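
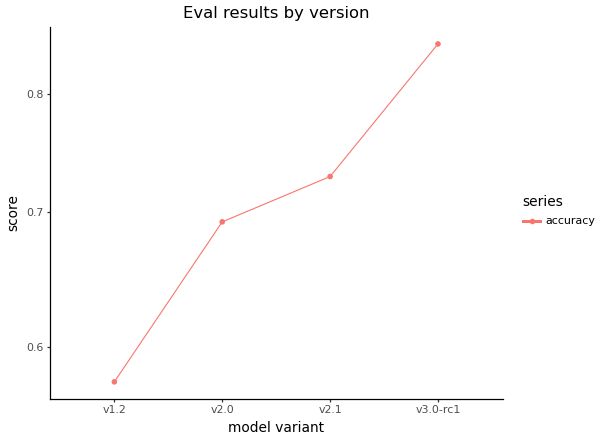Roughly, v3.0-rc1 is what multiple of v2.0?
≈ 1.21×

v3.0-rc1 ≈ 0.85, v2.0 ≈ 0.70; 0.85/0.70 ≈ 1.21.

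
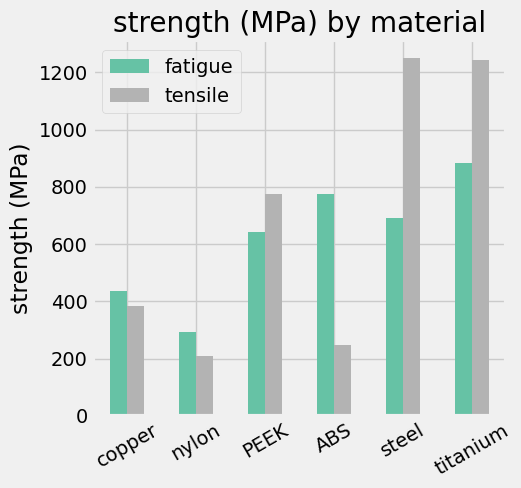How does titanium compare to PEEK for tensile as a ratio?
≈ 1.5×

titanium ≈ 1200, PEEK ≈ 800; 1200/800 ≈ 1.5.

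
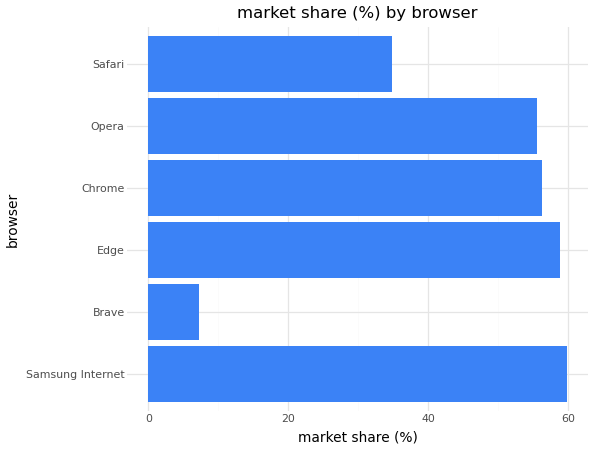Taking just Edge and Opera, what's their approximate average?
≈ 58

(60 + 55) / 2 ≈ 58.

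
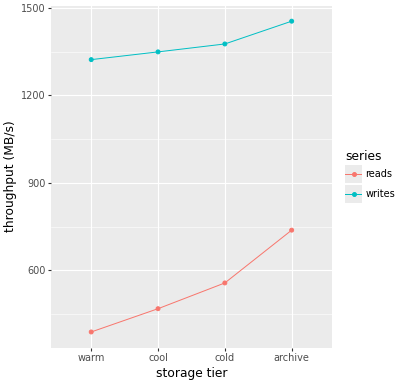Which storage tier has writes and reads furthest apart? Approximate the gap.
warm, ≈ 900 MB/s

warm: writes ≈ 1300, reads ≈ 400 → gap ≈ 900. Next-largest (cool) is only ≈ 800.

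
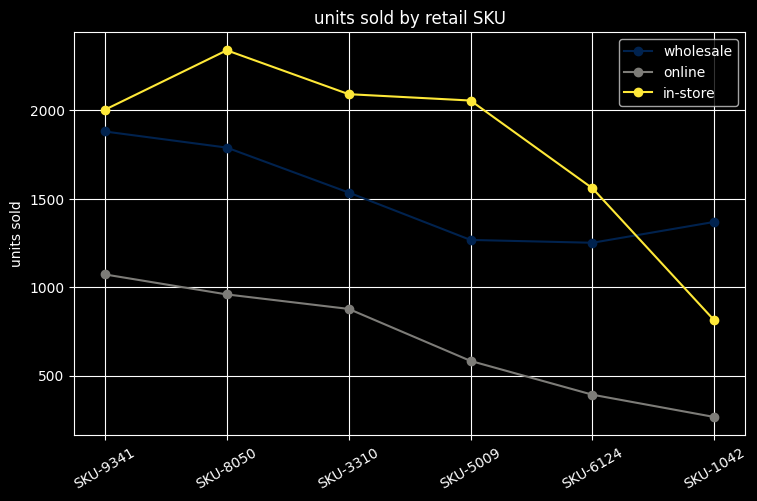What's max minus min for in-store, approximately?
≈ 1600

Max SKU-8050 ≈ 2400, min SKU-1042 ≈ 800; range ≈ 1600.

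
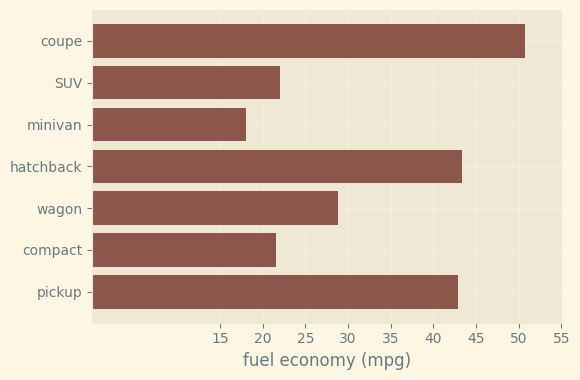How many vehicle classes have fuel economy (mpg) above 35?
Above 35: coupe, hatchback, pickup.

3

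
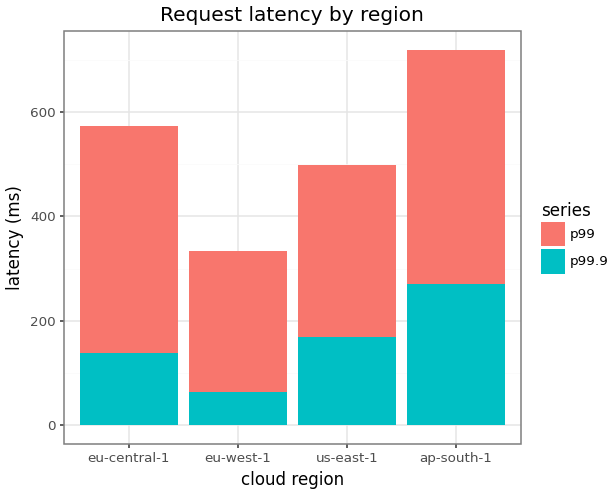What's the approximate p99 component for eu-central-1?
≈ 500

p99 top ≈ 600, bottom ≈ 100; segment ≈ 500.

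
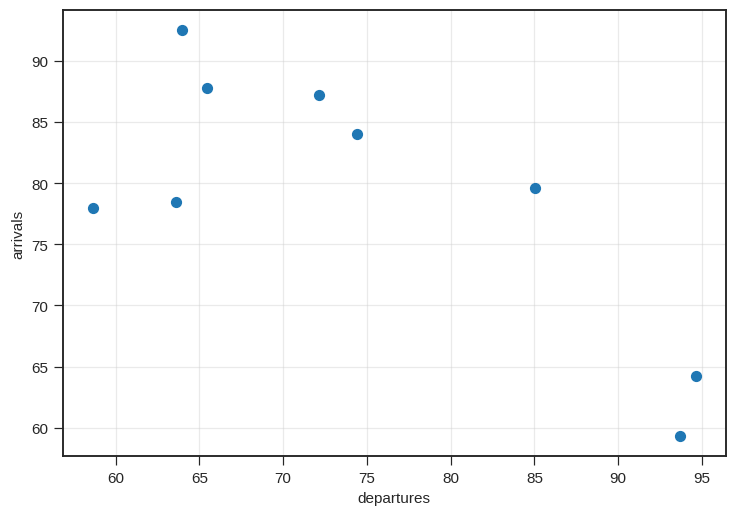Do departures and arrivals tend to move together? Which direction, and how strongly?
negative, strong

Points are negatively correlated; strong (|r| ≈ 0.8).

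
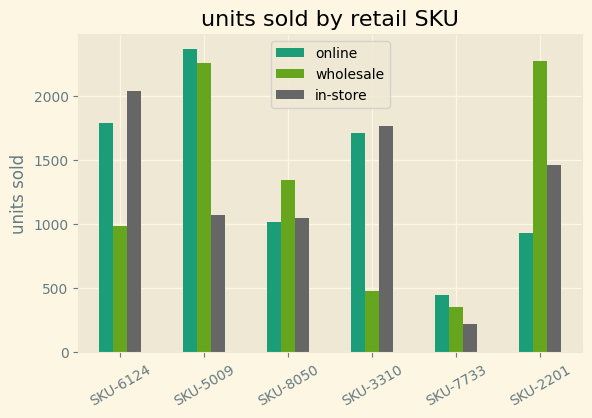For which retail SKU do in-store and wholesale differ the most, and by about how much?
SKU-3310, ≈ 1400

SKU-3310: in-store ≈ 1800, wholesale ≈ 400 → gap ≈ 1400. Next-largest (SKU-5009) is only ≈ 1200.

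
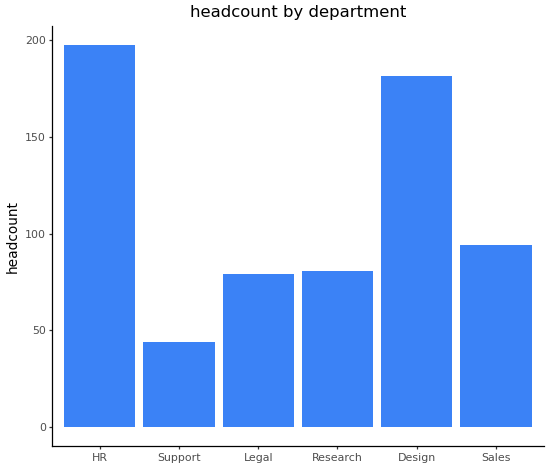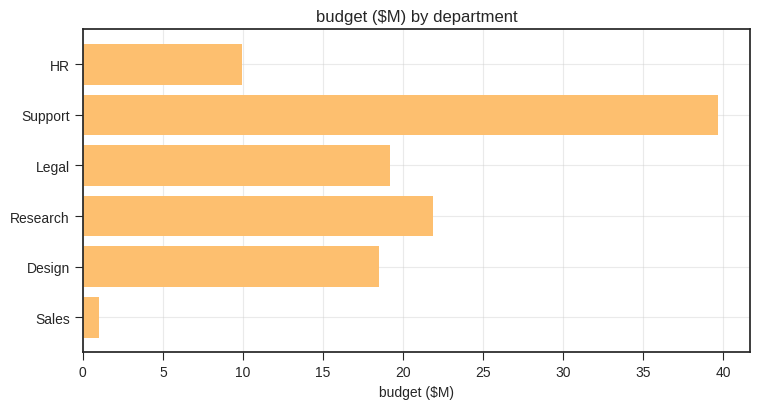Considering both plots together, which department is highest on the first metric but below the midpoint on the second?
Chart 2 median budget ($M) ≈ 20; below-median departments: HR, Design, Sales. Among those, HR has the highest headcount (≈ 200).

HR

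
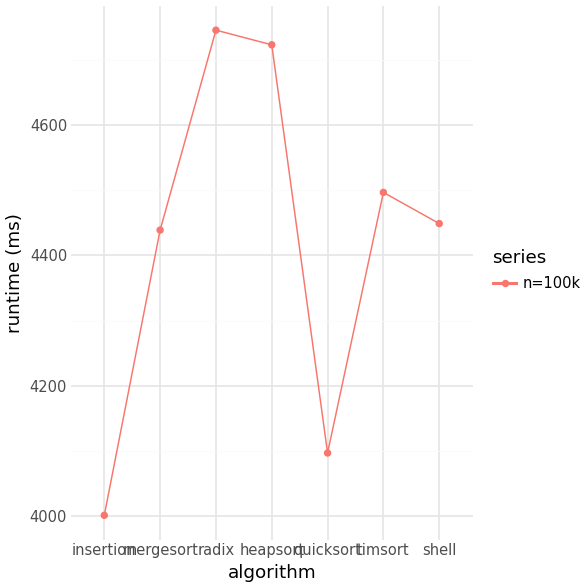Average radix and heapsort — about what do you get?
≈ 4700

(4700 + 4700) / 2 ≈ 4700.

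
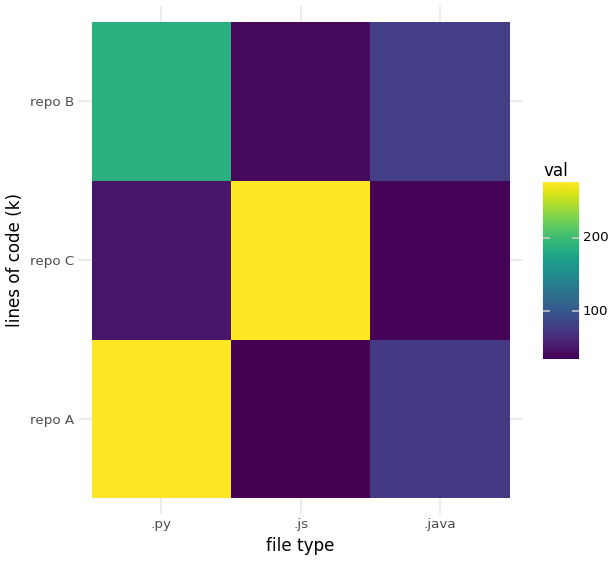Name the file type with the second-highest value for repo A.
.java

Top 3 for repo A: .py ≈ 275, .java ≈ 75, .js ≈ 25.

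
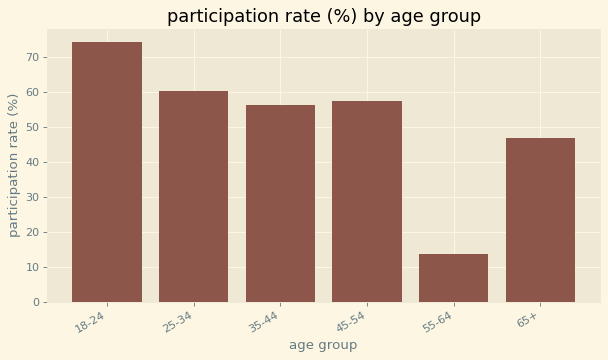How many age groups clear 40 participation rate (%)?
5

Above 40: 18-24, 25-34, 35-44, 45-54, 65+.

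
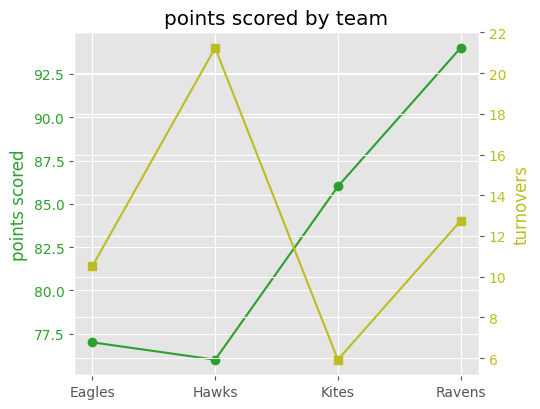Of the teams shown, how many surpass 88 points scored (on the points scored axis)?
1

Above 88: Ravens.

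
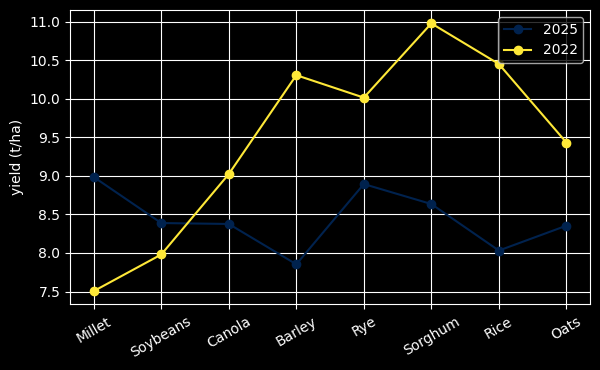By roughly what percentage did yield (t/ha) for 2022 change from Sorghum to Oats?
Sorghum ≈ 11.0, Oats ≈ 9.5; (9.5 − 11.0) / 11.0 ≈ -13.6%.

≈ -13.6%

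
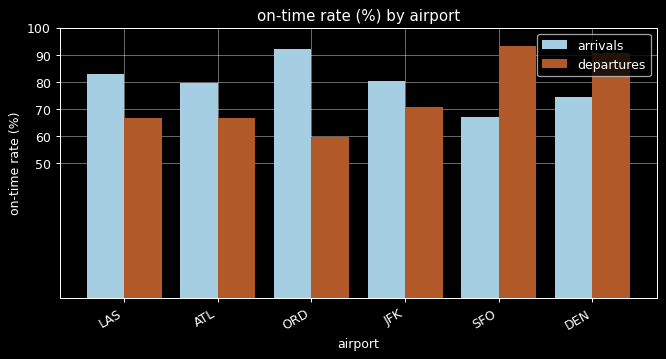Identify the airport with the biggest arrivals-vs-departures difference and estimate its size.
ORD: arrivals ≈ 90, departures ≈ 60 → gap ≈ 30. Next-largest (SFO) is only ≈ 20.

ORD, ≈ 30 %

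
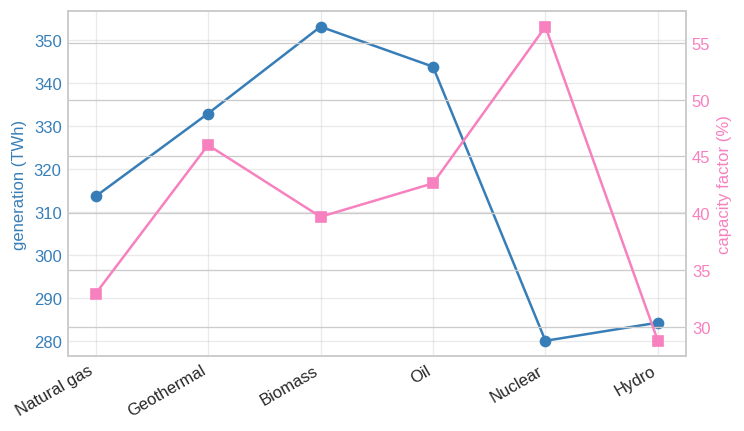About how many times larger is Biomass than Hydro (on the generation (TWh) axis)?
≈ 1.25×

Biomass ≈ 350, Hydro ≈ 280; 350/280 ≈ 1.25.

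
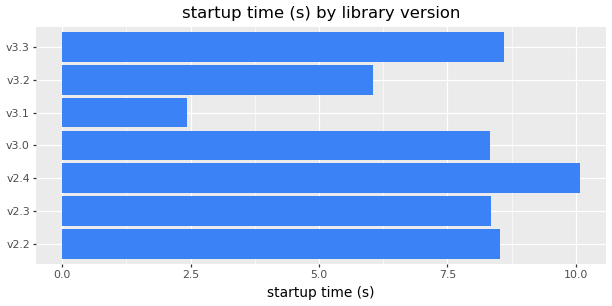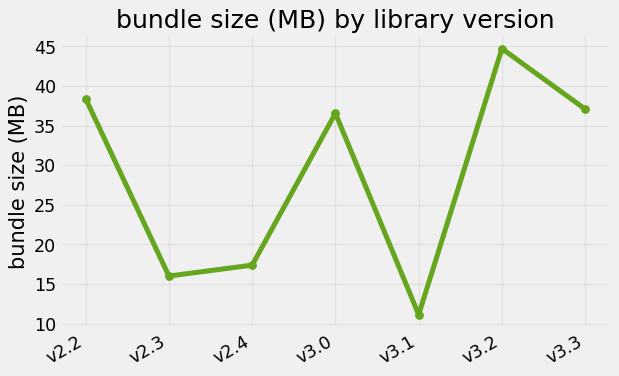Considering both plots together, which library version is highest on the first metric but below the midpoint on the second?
v2.4

Chart 2 median bundle size (MB) ≈ 35; below-median library versions: v2.3, v2.4, v3.1. Among those, v2.4 has the highest startup time (s) (≈ 10).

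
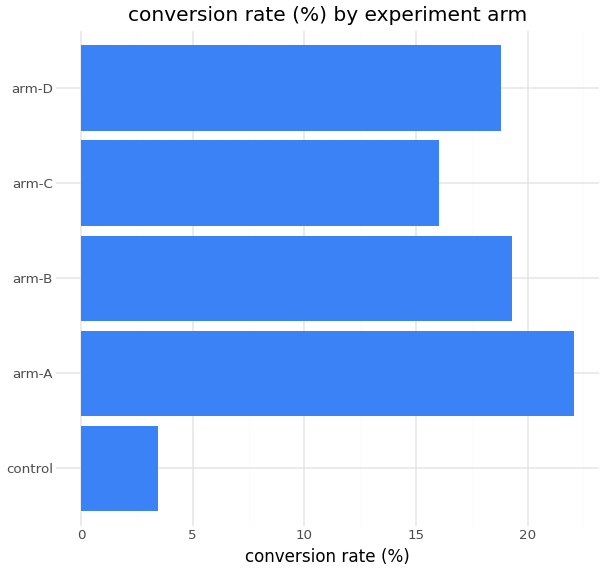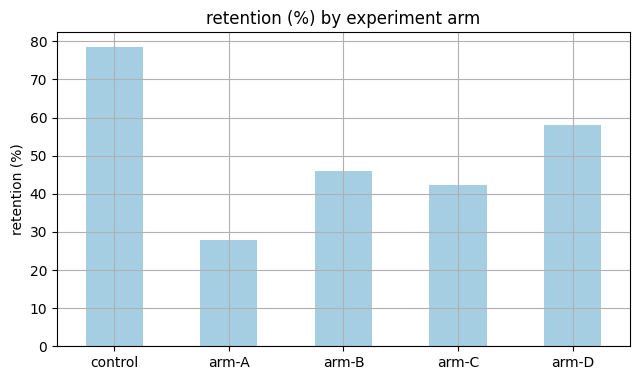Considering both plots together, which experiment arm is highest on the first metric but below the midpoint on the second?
Chart 2 median retention (%) ≈ 50; below-median experiment arms: arm-A, arm-C. Among those, arm-A has the highest conversion rate (%) (≈ 20).

arm-A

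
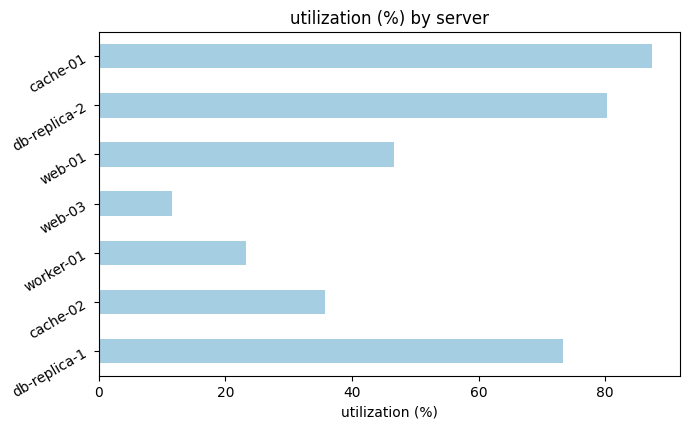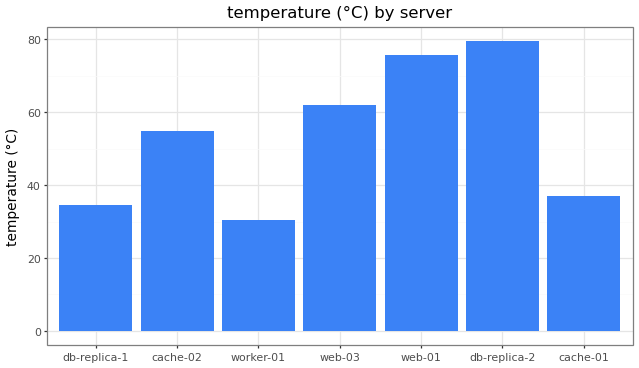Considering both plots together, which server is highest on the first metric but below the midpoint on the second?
Chart 2 median temperature (°C) ≈ 50; below-median servers: db-replica-1, worker-01, cache-01. Among those, cache-01 has the highest utilization (%) (≈ 90).

cache-01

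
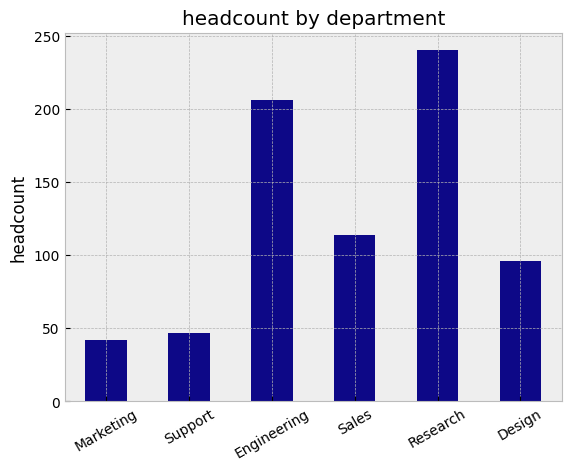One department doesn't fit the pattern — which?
Research

Research ≈ 240; the rest sit between ≈ 40 and ≈ 200.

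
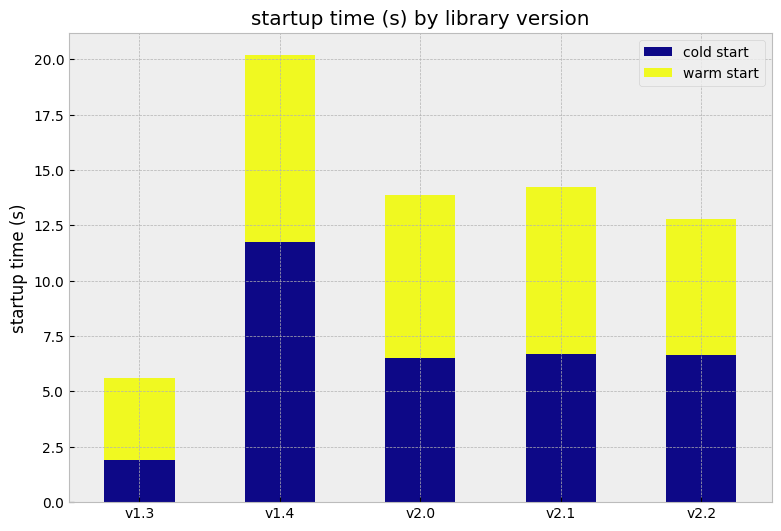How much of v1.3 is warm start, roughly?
warm start top ≈ 6, bottom ≈ 2; segment ≈ 4.

≈ 4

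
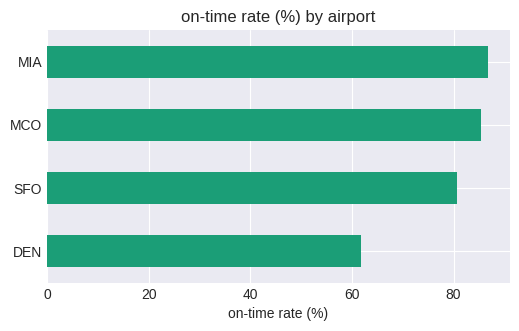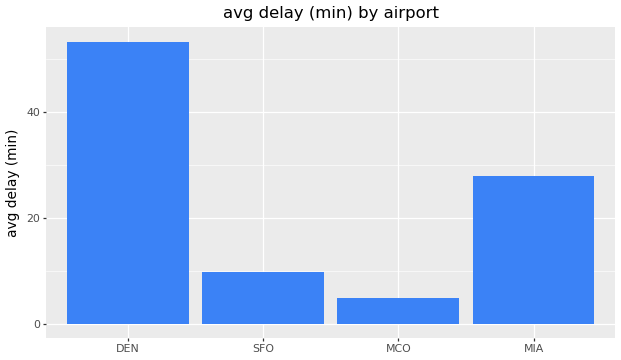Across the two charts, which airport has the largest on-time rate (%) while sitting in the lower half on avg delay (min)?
MCO

Chart 2 median avg delay (min) ≈ 20; below-median airports: SFO, MCO. Among those, MCO has the highest on-time rate (%) (≈ 90).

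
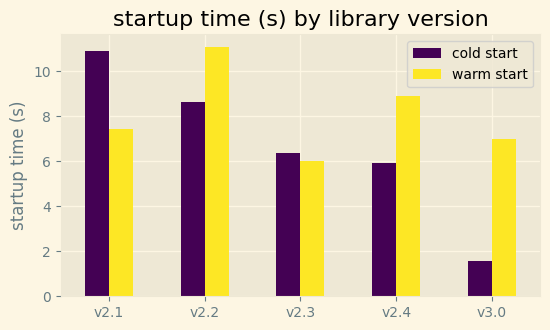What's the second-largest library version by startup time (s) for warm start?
Top 3 for warm start: v2.2 ≈ 11, v2.4 ≈ 9, v2.1 ≈ 7.

v2.4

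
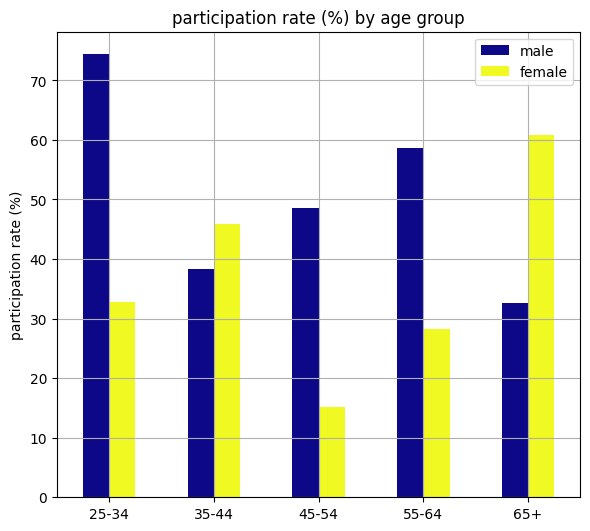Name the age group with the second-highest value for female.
35-44

Top 3 for female: 65+ ≈ 60, 35-44 ≈ 50, 25-34 ≈ 30.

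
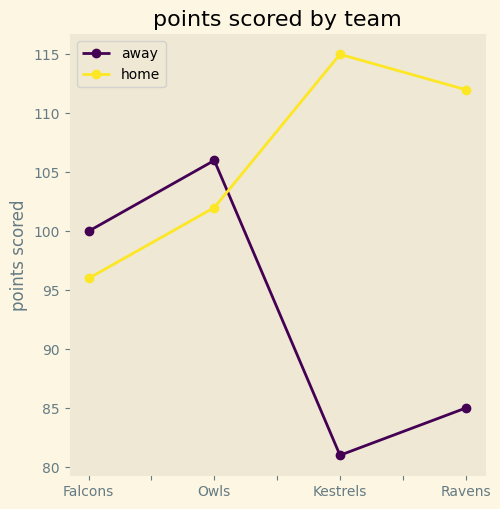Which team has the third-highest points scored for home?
Owls

Top 4 for home: Kestrels ≈ 115, Ravens ≈ 110, Owls ≈ 100, Falcons ≈ 95.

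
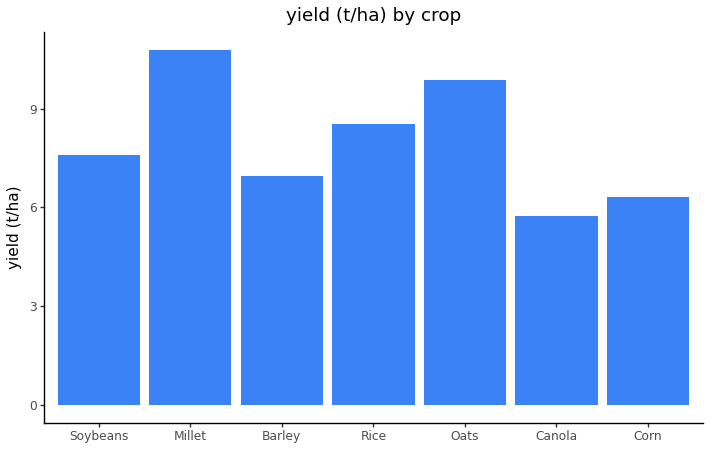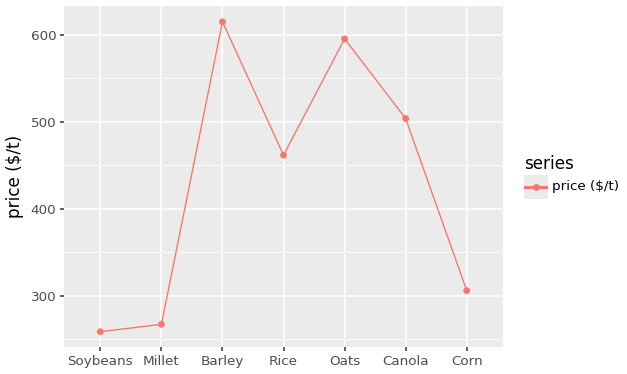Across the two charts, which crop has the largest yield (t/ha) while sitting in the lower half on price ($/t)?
Millet

Chart 2 median price ($/t) ≈ 500; below-median crops: Soybeans, Millet, Corn. Among those, Millet has the highest yield (t/ha) (≈ 11).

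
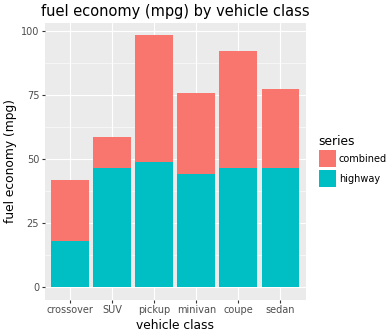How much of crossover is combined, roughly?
≈ 20

combined top ≈ 40, bottom ≈ 20; segment ≈ 20.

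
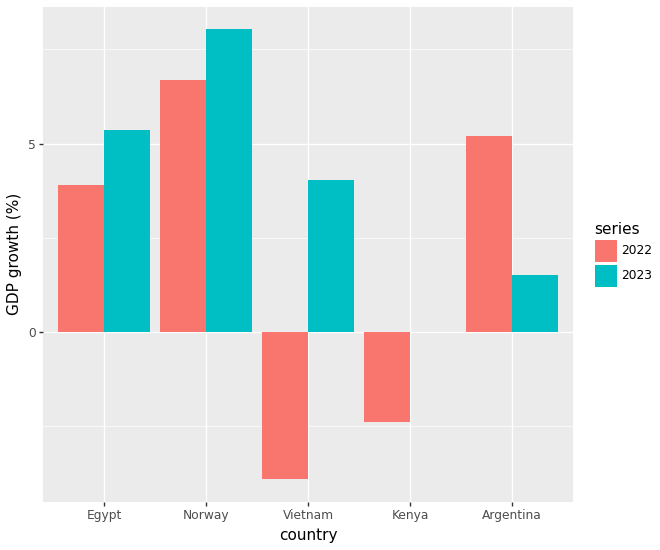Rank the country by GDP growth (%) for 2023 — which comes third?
Vietnam

Top 4 for 2023: Norway ≈ 8, Egypt ≈ 5, Vietnam ≈ 4, Argentina ≈ 1.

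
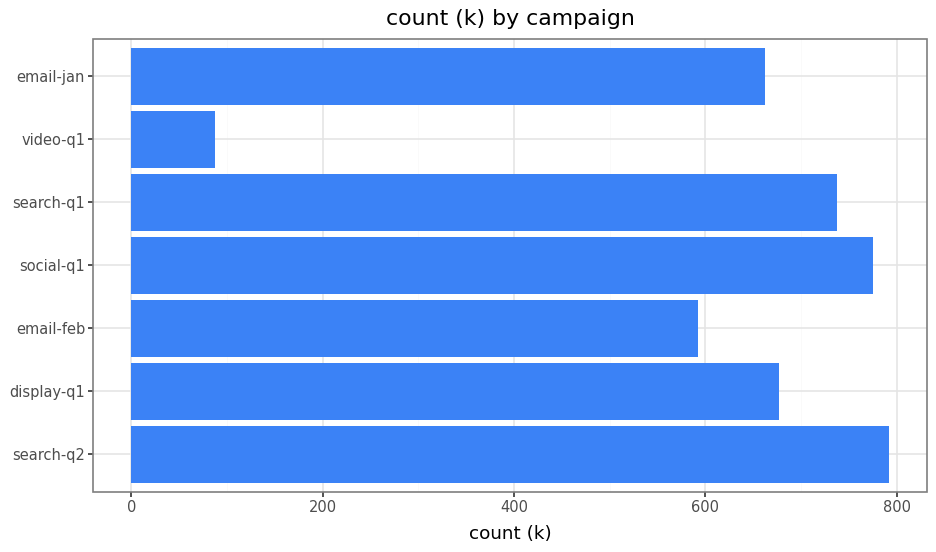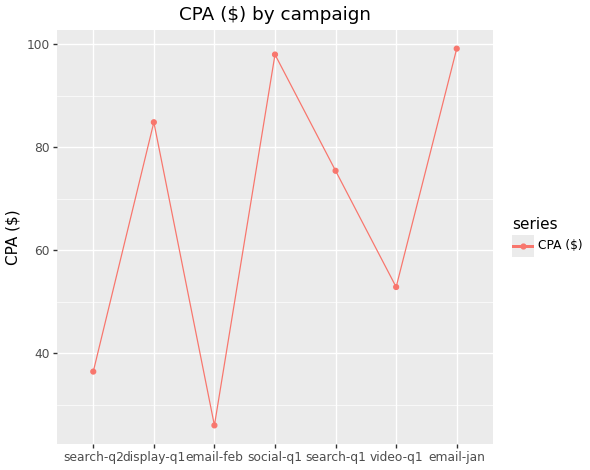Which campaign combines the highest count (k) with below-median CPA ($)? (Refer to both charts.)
Chart 2 median CPA ($) ≈ 80; below-median campaigns: search-q2, email-feb, video-q1. Among those, search-q2 has the highest count (k) (≈ 800).

search-q2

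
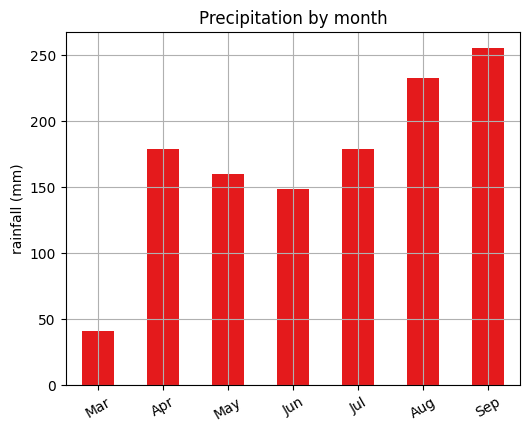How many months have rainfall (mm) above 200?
2

Above 200: Aug, Sep.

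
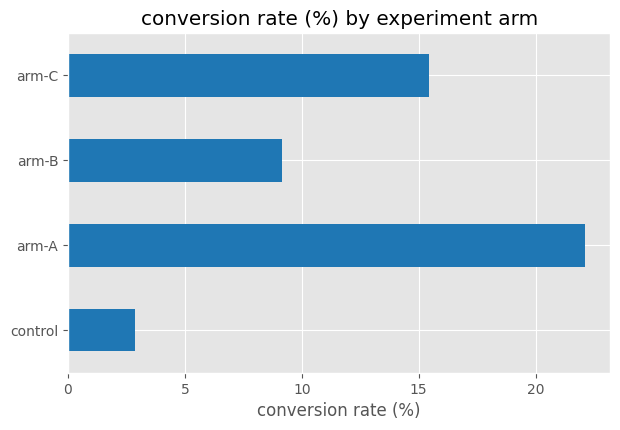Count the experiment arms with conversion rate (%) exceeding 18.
Above 18: arm-A.

1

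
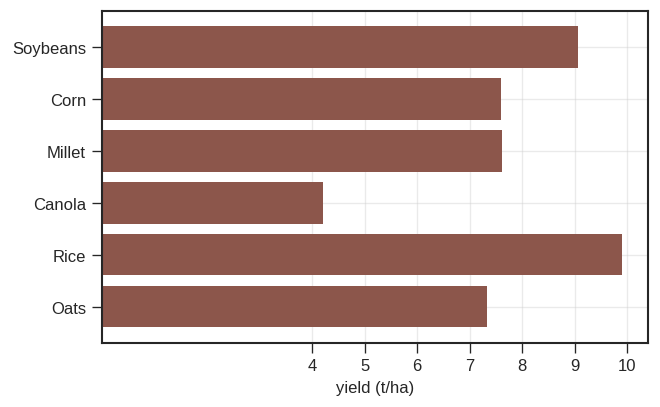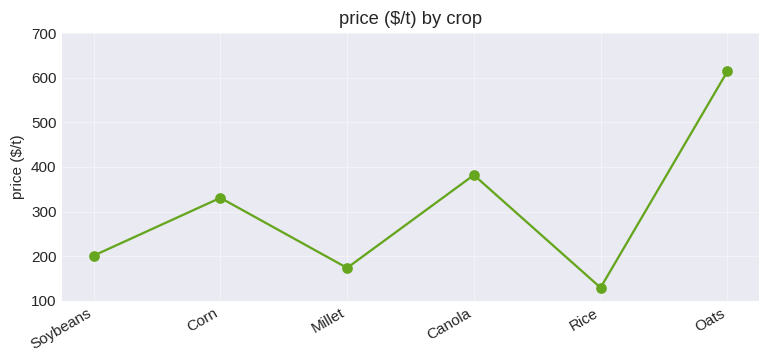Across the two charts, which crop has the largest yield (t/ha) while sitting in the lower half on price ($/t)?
Rice

Chart 2 median price ($/t) ≈ 300; below-median crops: Soybeans, Millet, Rice. Among those, Rice has the highest yield (t/ha) (≈ 10).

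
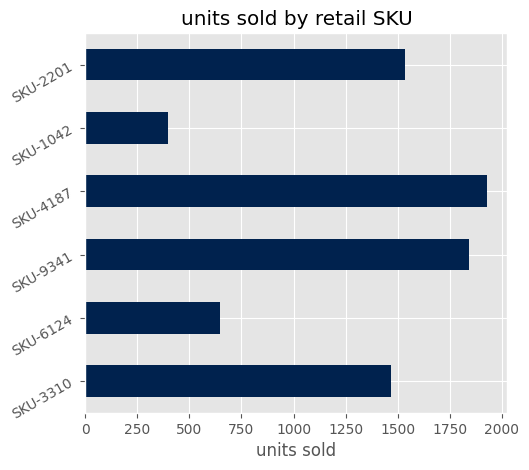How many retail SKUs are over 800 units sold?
4

Above 800: SKU-3310, SKU-9341, SKU-4187, SKU-2201.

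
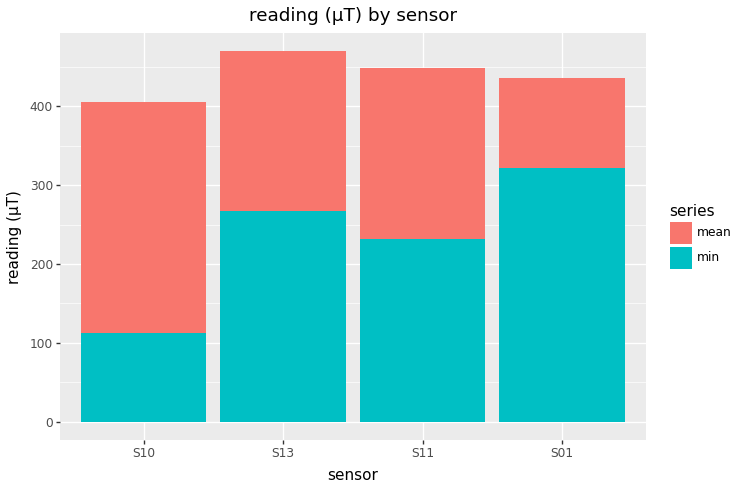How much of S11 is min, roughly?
min top ≈ 250, bottom ≈ 0; segment ≈ 250.

≈ 250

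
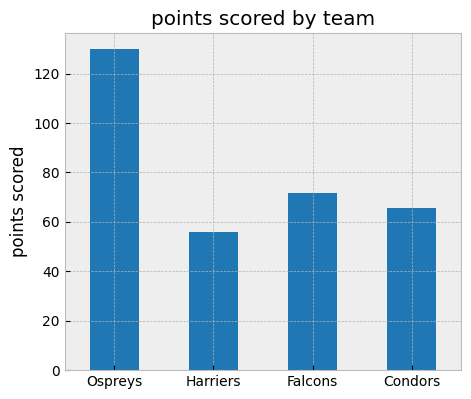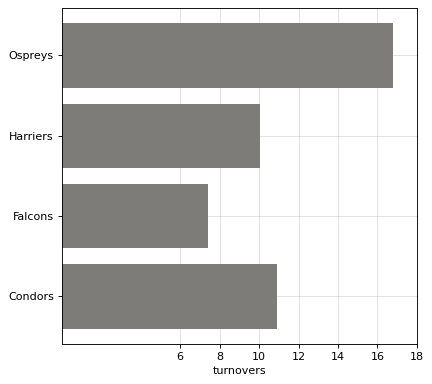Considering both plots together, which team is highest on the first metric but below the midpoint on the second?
Chart 2 median turnovers ≈ 10; below-median teams: Harriers, Falcons. Among those, Falcons has the highest points scored (≈ 80).

Falcons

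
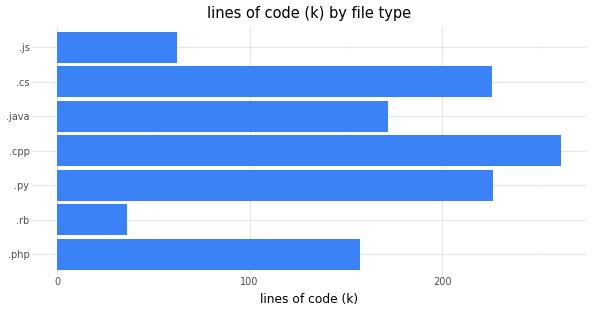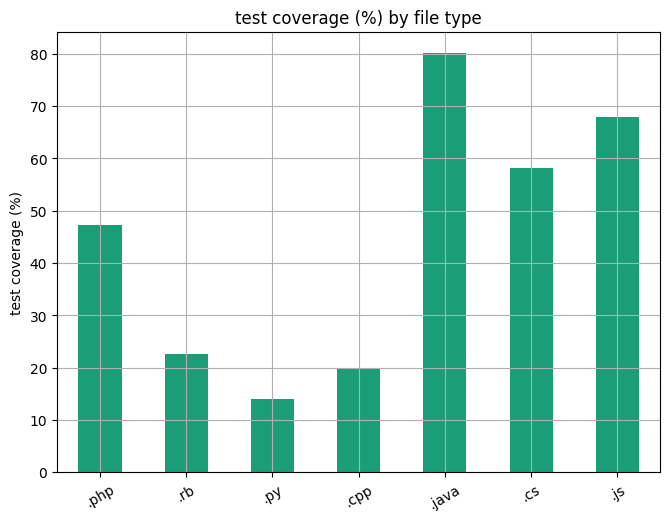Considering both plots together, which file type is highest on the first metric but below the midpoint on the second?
Chart 2 median test coverage (%) ≈ 50; below-median file types: .rb, .py, .cpp. Among those, .cpp has the highest lines of code (k) (≈ 250).

.cpp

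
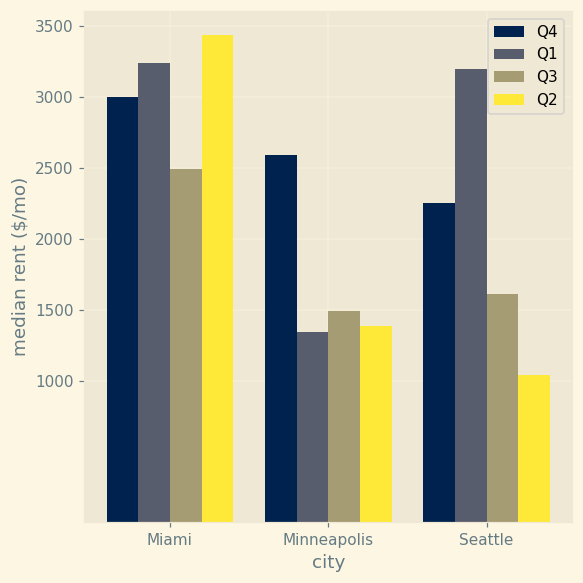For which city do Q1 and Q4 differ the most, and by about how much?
Minneapolis, ≈ 1000 $/mo

Minneapolis: Q1 ≈ 1500, Q4 ≈ 2500 → gap ≈ 1000. Next-largest (Seattle) is only ≈ 500.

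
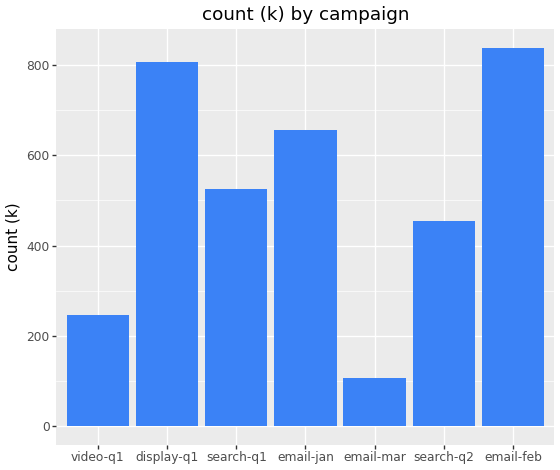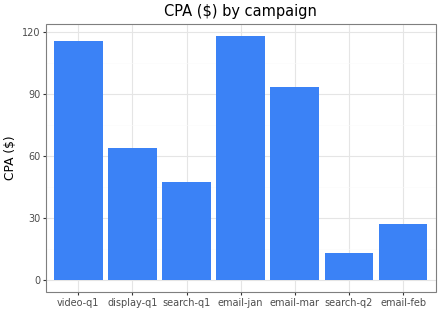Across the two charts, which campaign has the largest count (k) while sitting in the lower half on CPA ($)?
Chart 2 median CPA ($) ≈ 60; below-median campaigns: search-q1, search-q2, email-feb. Among those, email-feb has the highest count (k) (≈ 800).

email-feb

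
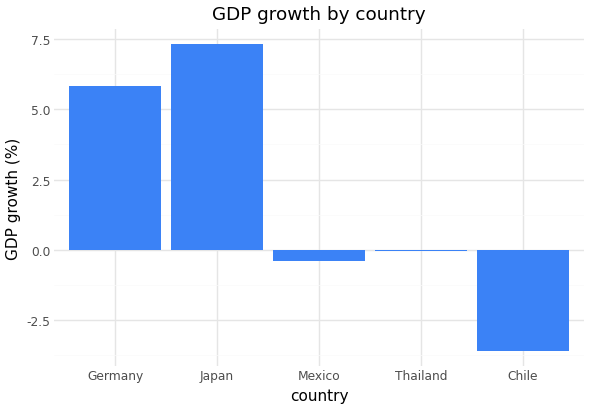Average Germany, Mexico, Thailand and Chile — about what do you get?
≈ 0

(6 + 0 + 0 + -4) / 4 ≈ 0.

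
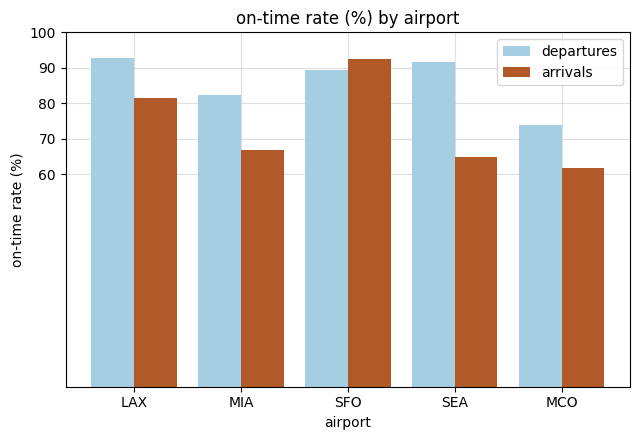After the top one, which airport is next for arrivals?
LAX

Top 3 for arrivals: SFO ≈ 90, LAX ≈ 80, MIA ≈ 70.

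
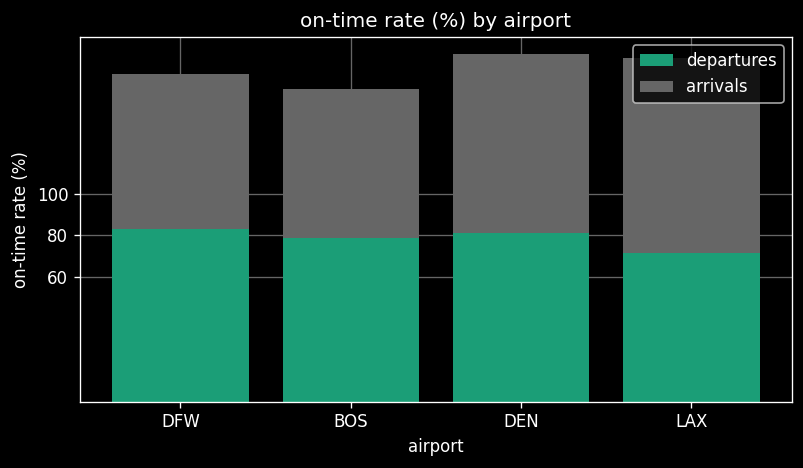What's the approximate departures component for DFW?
≈ 80

departures top ≈ 80, bottom ≈ 0; segment ≈ 80.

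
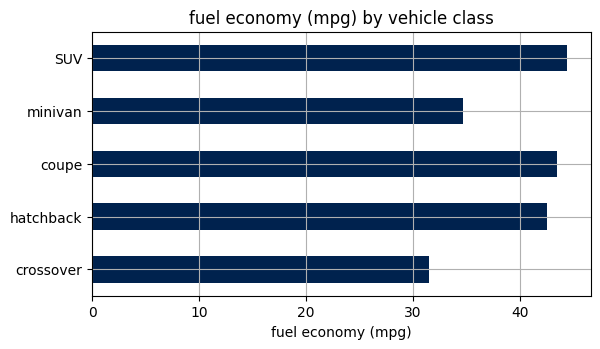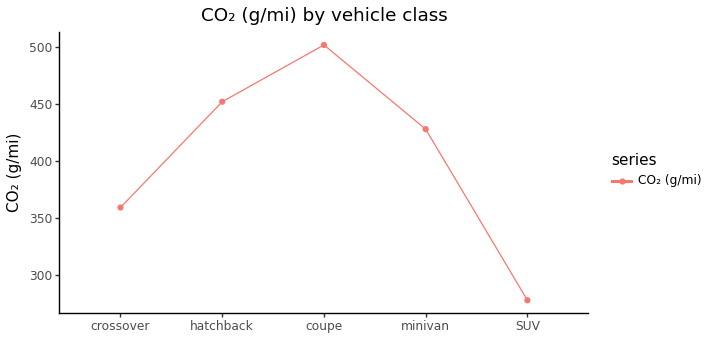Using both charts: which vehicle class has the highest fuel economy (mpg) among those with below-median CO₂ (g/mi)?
SUV

Chart 2 median CO₂ (g/mi) ≈ 450; below-median vehicle classes: crossover, SUV. Among those, SUV has the highest fuel economy (mpg) (≈ 45).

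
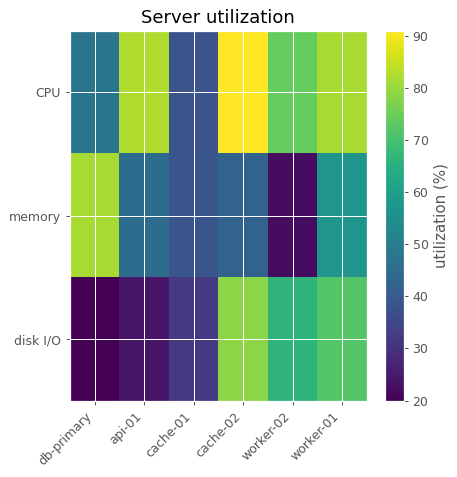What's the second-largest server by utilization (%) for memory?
Top 3 for memory: db-primary ≈ 80, worker-01 ≈ 60, api-01 ≈ 50.

worker-01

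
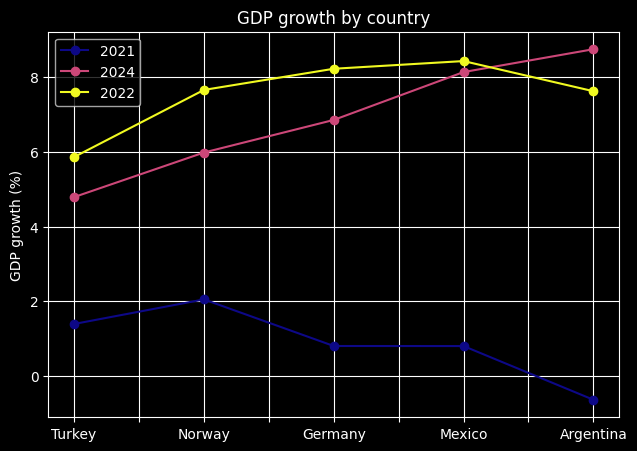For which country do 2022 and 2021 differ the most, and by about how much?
Argentina, ≈ 9 %

Argentina: 2022 ≈ 8, 2021 ≈ -1 → gap ≈ 9. Next-largest (Mexico) is only ≈ 7.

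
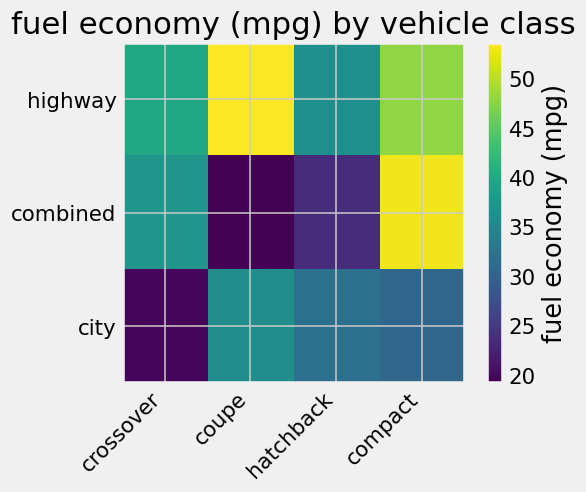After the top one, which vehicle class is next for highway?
Top 3 for highway: coupe ≈ 55, compact ≈ 50, crossover ≈ 40.

compact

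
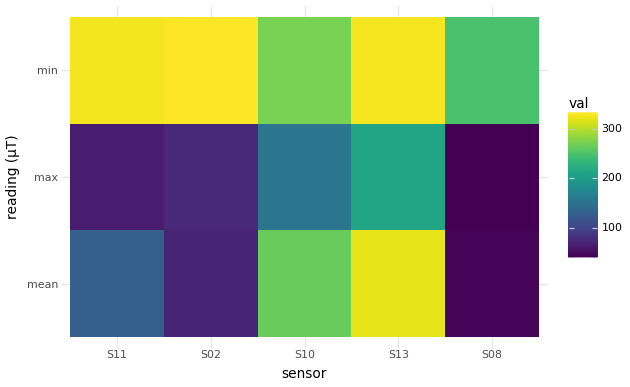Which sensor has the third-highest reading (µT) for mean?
Top 4 for mean: S13 ≈ 325, S10 ≈ 275, S11 ≈ 125, S02 ≈ 75.

S11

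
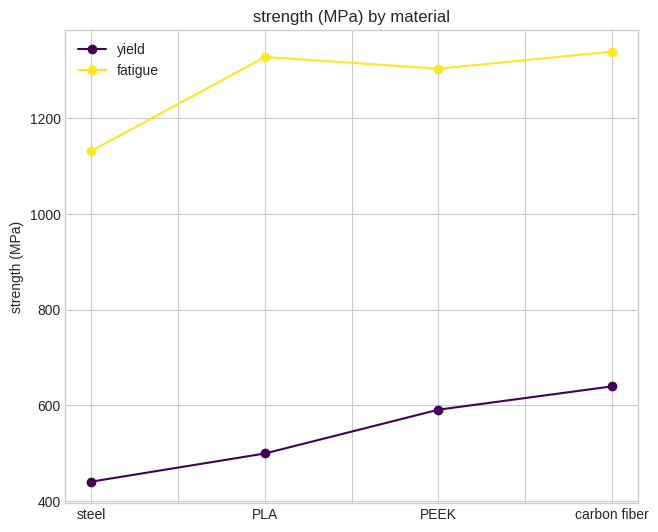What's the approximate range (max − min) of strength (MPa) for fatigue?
Max carbon fiber ≈ 1300, min steel ≈ 1100; range ≈ 200.

≈ 200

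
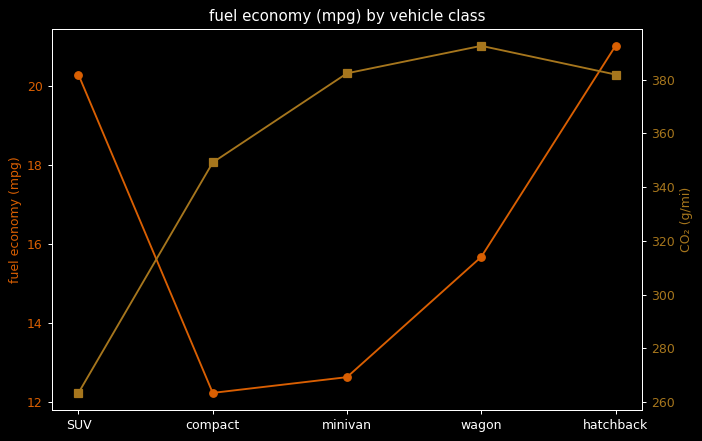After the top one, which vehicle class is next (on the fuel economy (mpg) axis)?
Top 3 (on the fuel economy (mpg) axis): hatchback ≈ 21, SUV ≈ 20, wagon ≈ 16.

SUV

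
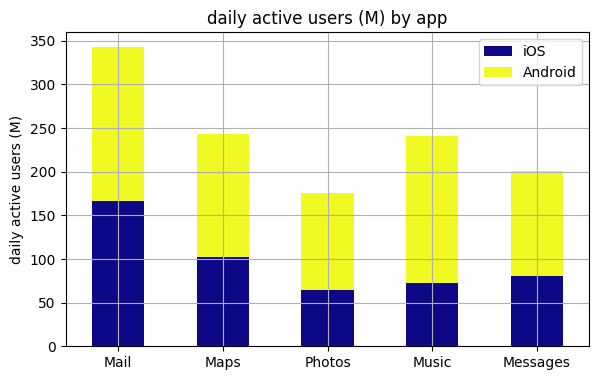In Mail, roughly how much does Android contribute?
≈ 200

Android top ≈ 350, bottom ≈ 150; segment ≈ 200.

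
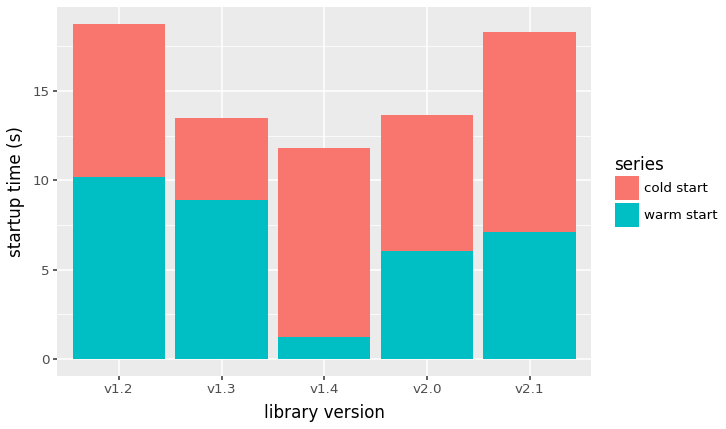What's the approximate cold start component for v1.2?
cold start top ≈ 18, bottom ≈ 10; segment ≈ 8.

≈ 8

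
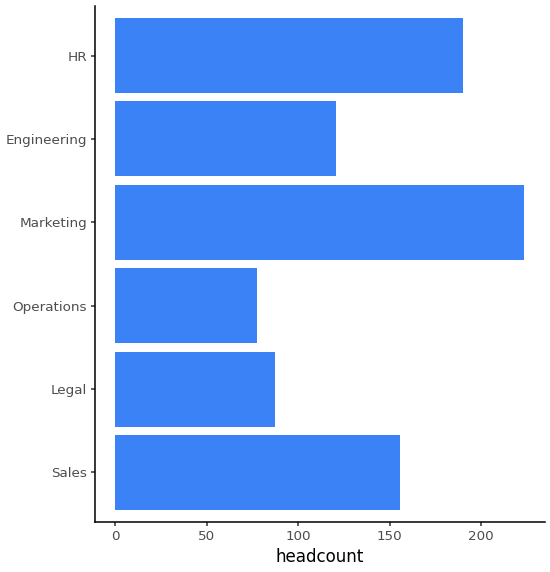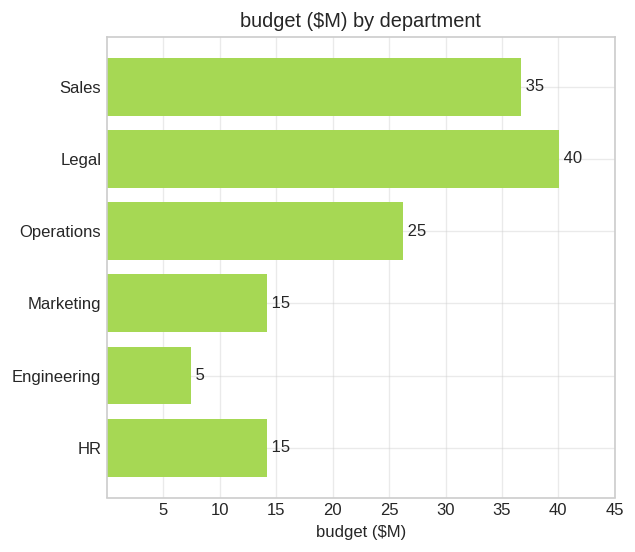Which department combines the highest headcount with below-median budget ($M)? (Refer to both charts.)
Chart 2 median budget ($M) ≈ 20; below-median departments: Marketing, Engineering, HR. Among those, Marketing has the highest headcount (≈ 225).

Marketing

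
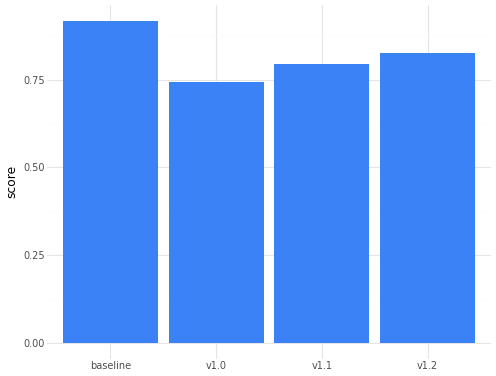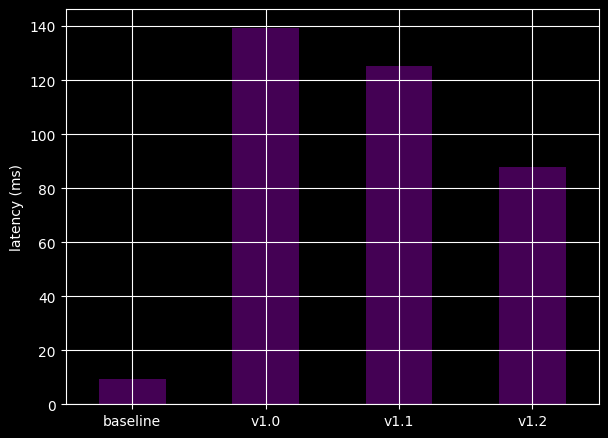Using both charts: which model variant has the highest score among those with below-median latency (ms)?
Chart 2 median latency (ms) ≈ 100; below-median model variants: baseline, v1.2. Among those, baseline has the highest score (≈ 0.9).

baseline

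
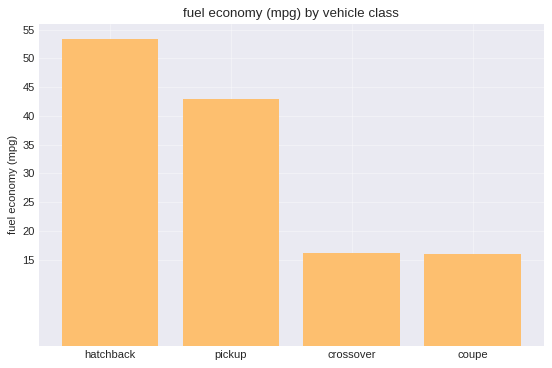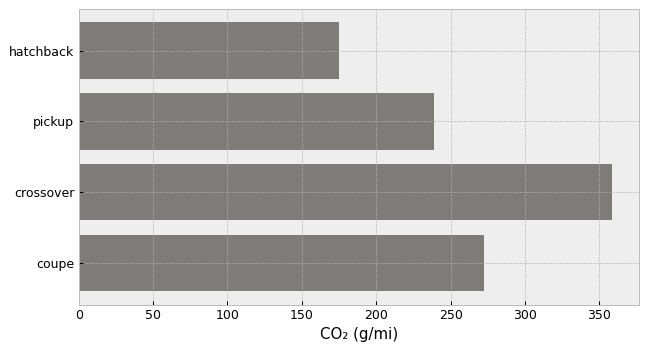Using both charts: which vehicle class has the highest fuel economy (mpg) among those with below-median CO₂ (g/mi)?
Chart 2 median CO₂ (g/mi) ≈ 250; below-median vehicle classes: hatchback, pickup. Among those, hatchback has the highest fuel economy (mpg) (≈ 55).

hatchback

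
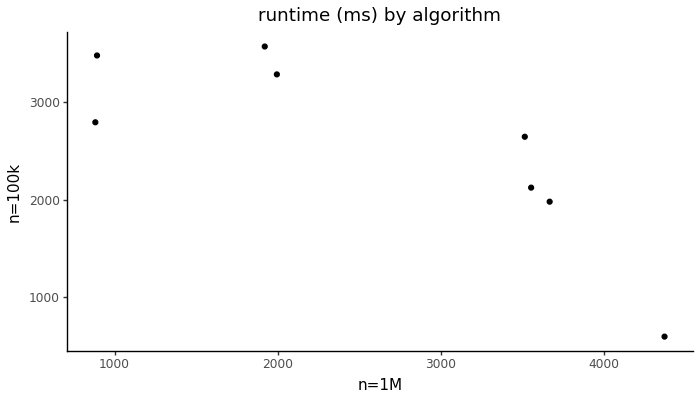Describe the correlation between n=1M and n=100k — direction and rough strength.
Points are negatively correlated; strong (|r| ≈ 0.8).

negative, strong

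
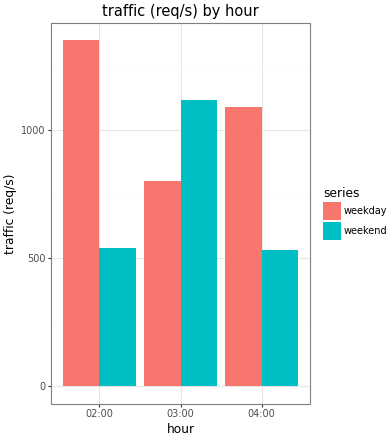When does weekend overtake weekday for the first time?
03:00

02:00: weekend ≈ 600 vs weekday ≈ 1400 (not yet); 03:00: weekend ≈ 1200 vs weekday ≈ 800 (first crossover).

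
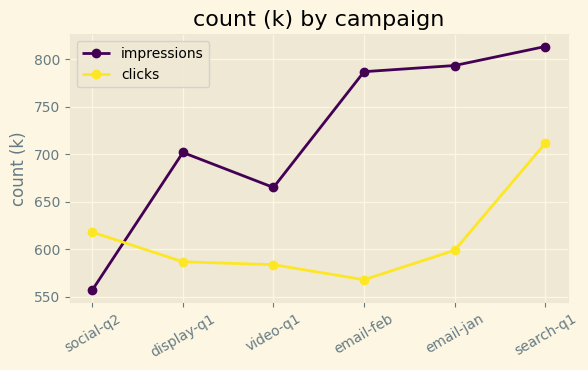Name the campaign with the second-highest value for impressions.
email-jan

Top 3 for impressions: search-q1 ≈ 825, email-jan ≈ 800, email-feb ≈ 775.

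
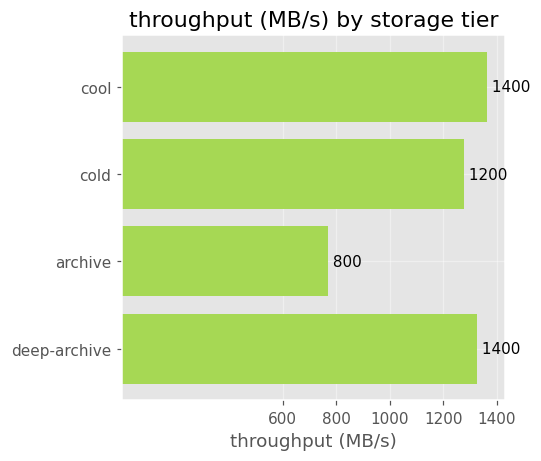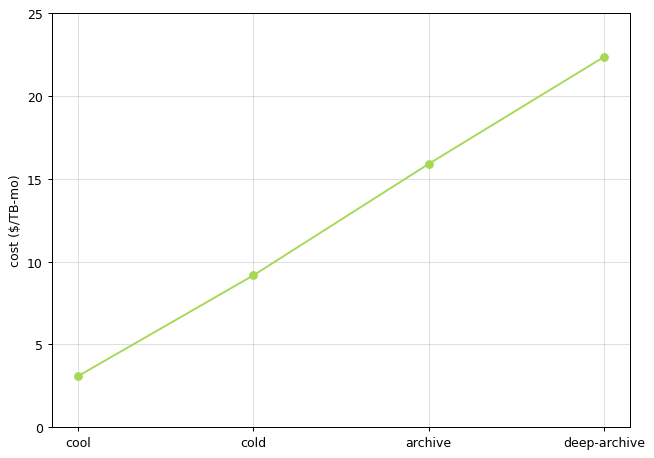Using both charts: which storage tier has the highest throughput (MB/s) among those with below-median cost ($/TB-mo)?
cool

Chart 2 median cost ($/TB-mo) ≈ 15; below-median storage tiers: cool, cold. Among those, cool has the highest throughput (MB/s) (≈ 1400).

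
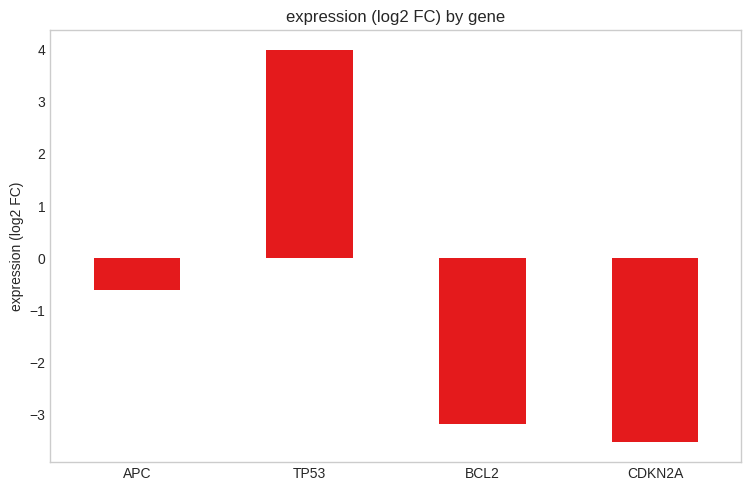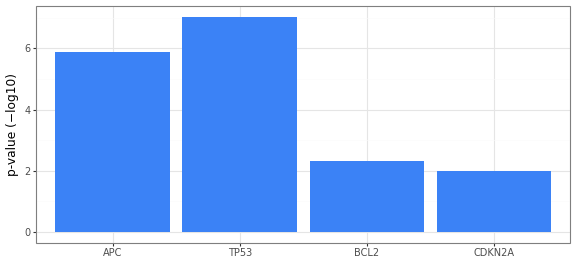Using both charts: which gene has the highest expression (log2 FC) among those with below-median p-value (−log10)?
Chart 2 median p-value (−log10) ≈ 4; below-median genes: BCL2, CDKN2A. Among those, BCL2 has the highest expression (log2 FC) (≈ -3).

BCL2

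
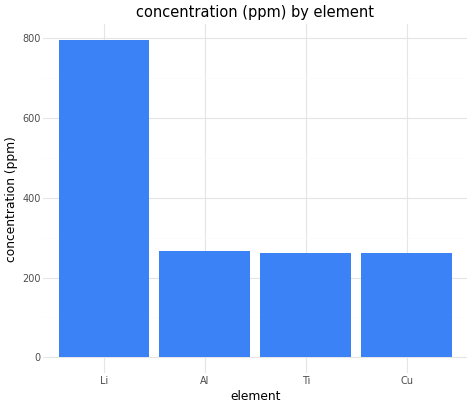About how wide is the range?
Max Li ≈ 800, min Ti ≈ 300; range ≈ 500.

≈ 500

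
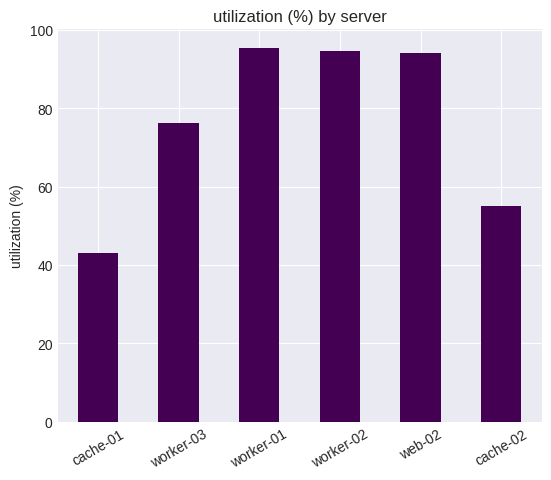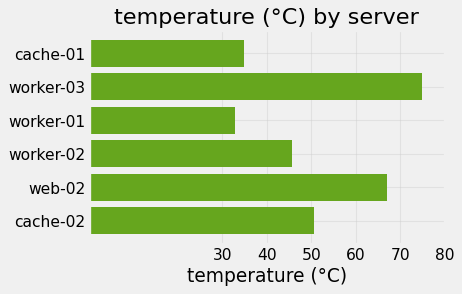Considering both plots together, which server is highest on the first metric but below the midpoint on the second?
worker-01

Chart 2 median temperature (°C) ≈ 50; below-median servers: cache-01, worker-01, worker-02. Among those, worker-01 has the highest utilization (%) (≈ 100).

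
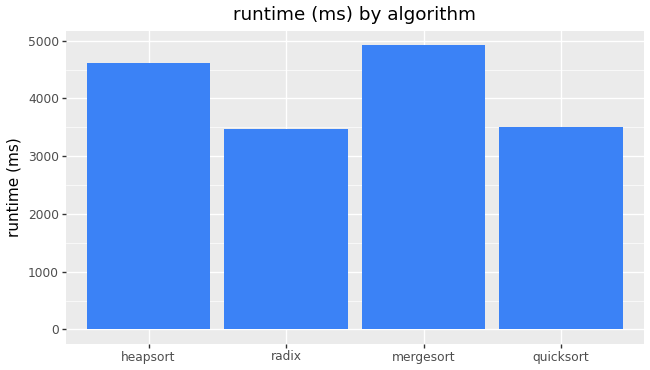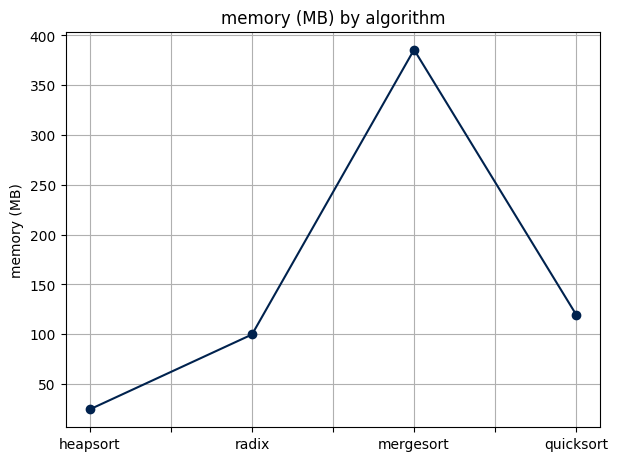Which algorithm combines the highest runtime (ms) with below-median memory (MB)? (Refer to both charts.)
Chart 2 median memory (MB) ≈ 100; below-median algorithms: heapsort, radix. Among those, heapsort has the highest runtime (ms) (≈ 4500).

heapsort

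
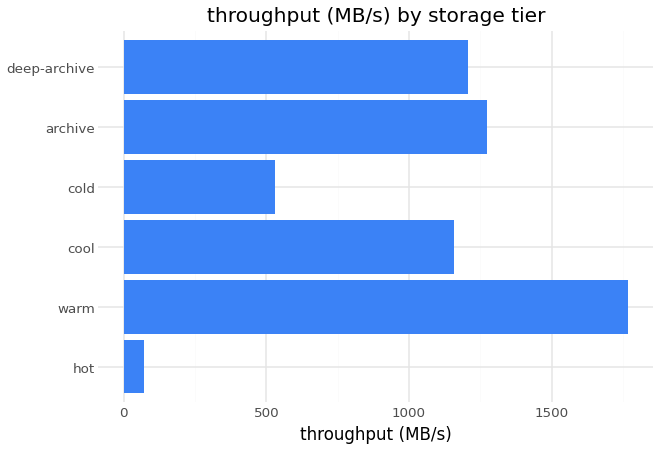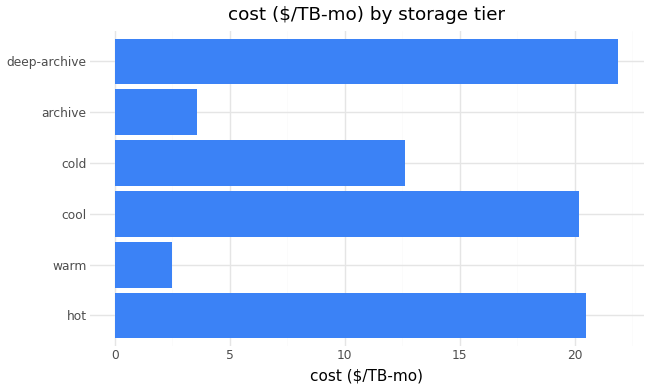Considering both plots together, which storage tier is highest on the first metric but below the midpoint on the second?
Chart 2 median cost ($/TB-mo) ≈ 15; below-median storage tiers: warm, cold, archive. Among those, warm has the highest throughput (MB/s) (≈ 1800).

warm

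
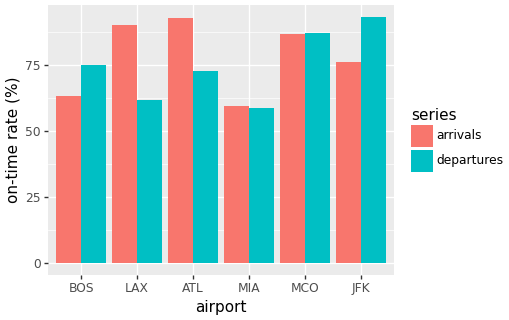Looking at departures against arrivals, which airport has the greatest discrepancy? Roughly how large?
LAX, ≈ 30 %

LAX: departures ≈ 60, arrivals ≈ 90 → gap ≈ 30. Next-largest (ATL) is only ≈ 20.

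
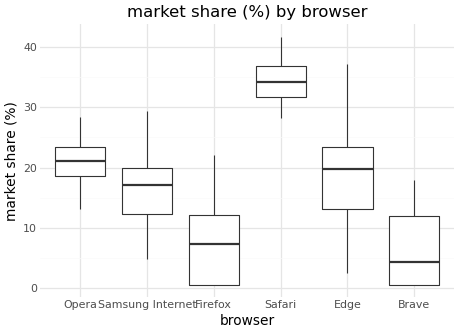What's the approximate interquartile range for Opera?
≈ 5

Q3 ≈ 25, Q1 ≈ 20; IQR ≈ 5.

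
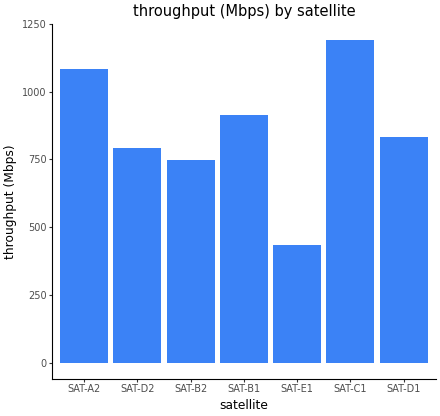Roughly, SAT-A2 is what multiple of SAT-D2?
SAT-A2 ≈ 1100, SAT-D2 ≈ 800; 1100/800 ≈ 1.38.

≈ 1.38×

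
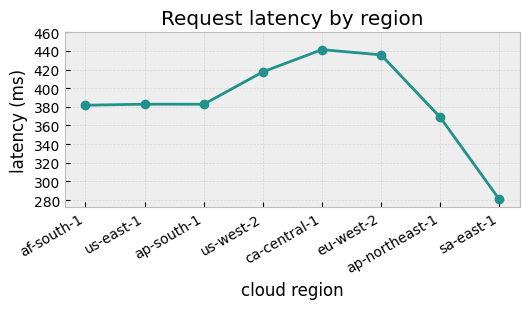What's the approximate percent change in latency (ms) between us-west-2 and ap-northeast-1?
≈ -14.3%

us-west-2 ≈ 420, ap-northeast-1 ≈ 360; (360 − 420) / 420 ≈ -14.3%.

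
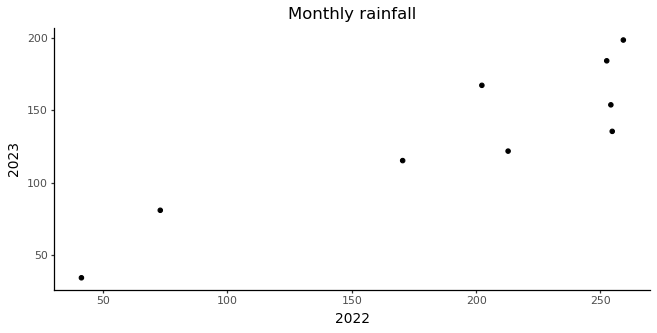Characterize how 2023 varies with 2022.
positive, strong

Points are positively correlated; strong (|r| ≈ 0.9).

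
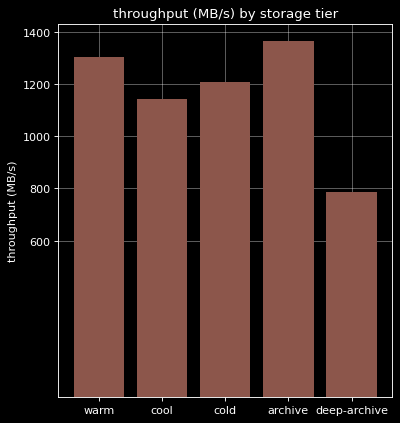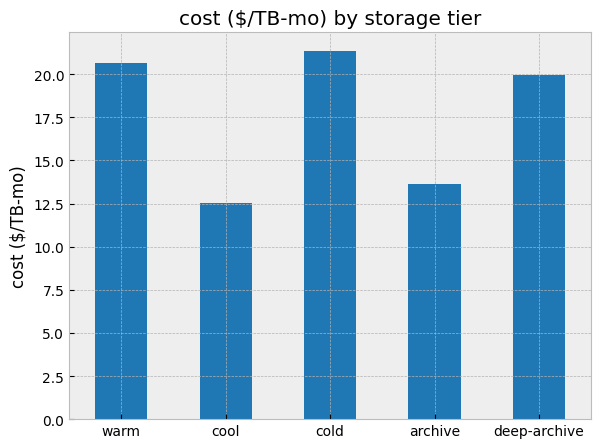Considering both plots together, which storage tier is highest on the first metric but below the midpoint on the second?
archive

Chart 2 median cost ($/TB-mo) ≈ 20; below-median storage tiers: cool, archive. Among those, archive has the highest throughput (MB/s) (≈ 1400).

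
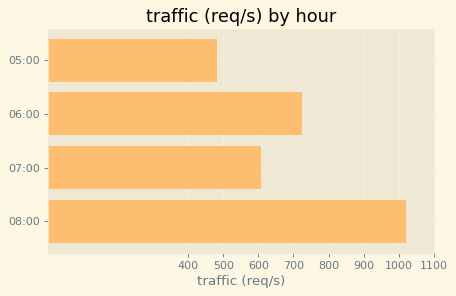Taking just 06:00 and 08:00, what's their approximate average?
≈ 850

(700 + 1000) / 2 ≈ 850.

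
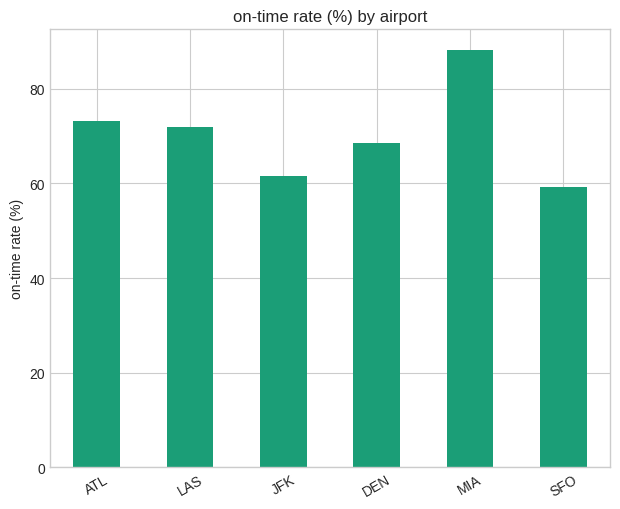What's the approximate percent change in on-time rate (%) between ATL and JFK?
≈ -14.3%

ATL ≈ 70, JFK ≈ 60; (60 − 70) / 70 ≈ -14.3%.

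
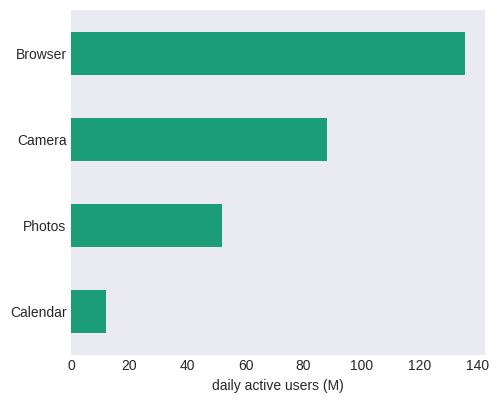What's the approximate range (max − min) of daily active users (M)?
≈ 120

Max Browser ≈ 140, min Calendar ≈ 20; range ≈ 120.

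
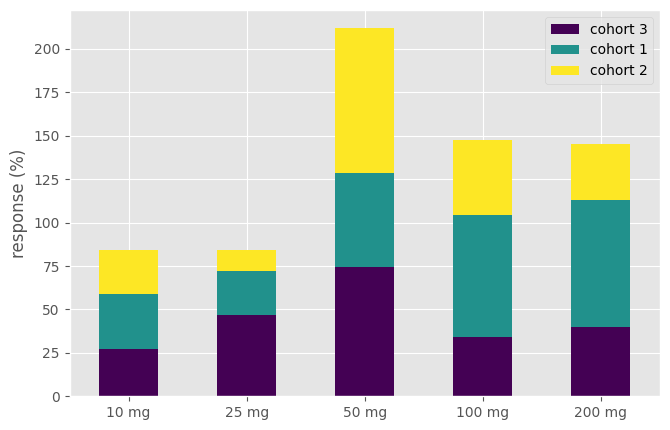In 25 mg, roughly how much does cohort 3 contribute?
≈ 40

cohort 3 top ≈ 40, bottom ≈ 0; segment ≈ 40.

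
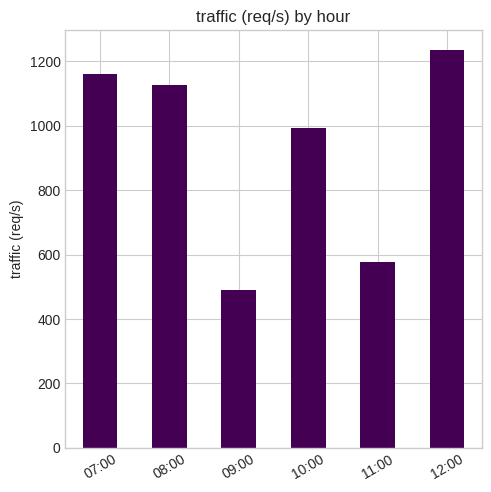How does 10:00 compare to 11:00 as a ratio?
10:00 ≈ 1000, 11:00 ≈ 600; 1000/600 ≈ 1.67.

≈ 1.67×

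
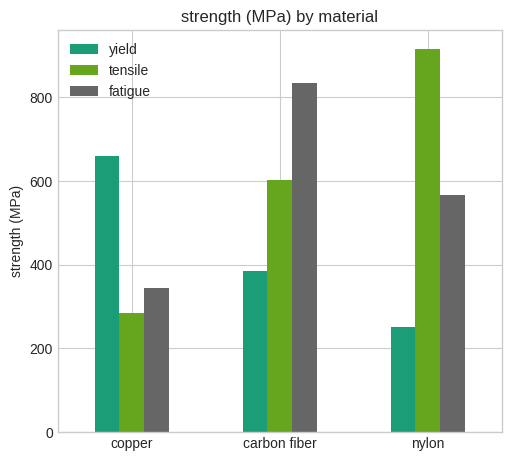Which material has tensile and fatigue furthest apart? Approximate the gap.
nylon: tensile ≈ 900, fatigue ≈ 600 → gap ≈ 300. Next-largest (carbon fiber) is only ≈ 200.

nylon, ≈ 300 MPa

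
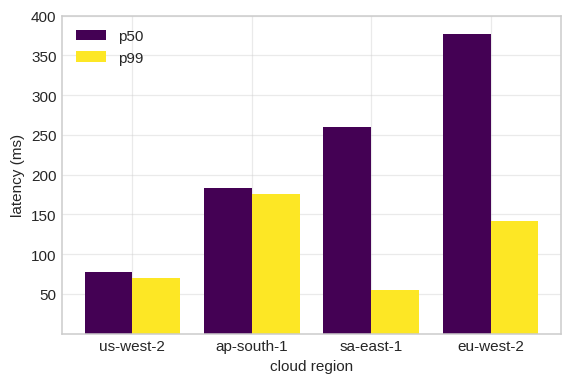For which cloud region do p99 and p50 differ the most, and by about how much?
eu-west-2, ≈ 250 ms

eu-west-2: p99 ≈ 150, p50 ≈ 400 → gap ≈ 250. Next-largest (sa-east-1) is only ≈ 200.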